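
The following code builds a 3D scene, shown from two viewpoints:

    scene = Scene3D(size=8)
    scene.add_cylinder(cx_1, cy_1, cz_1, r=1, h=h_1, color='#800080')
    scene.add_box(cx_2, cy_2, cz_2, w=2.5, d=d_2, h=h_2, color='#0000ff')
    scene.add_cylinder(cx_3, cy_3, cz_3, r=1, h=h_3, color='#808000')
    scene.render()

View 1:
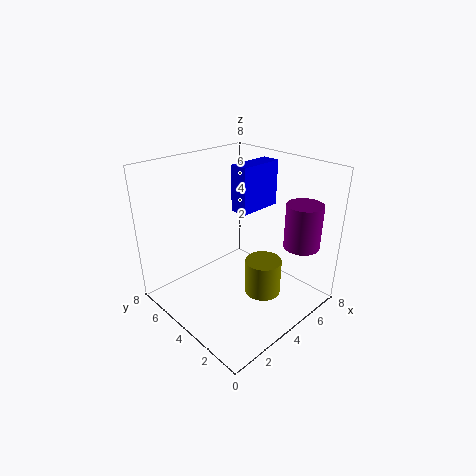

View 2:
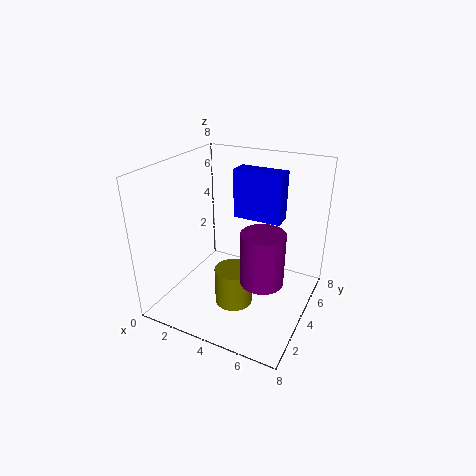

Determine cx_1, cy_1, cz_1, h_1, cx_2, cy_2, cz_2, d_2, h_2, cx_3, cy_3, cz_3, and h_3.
cx_1 = 6.5, cy_1 = 1.5, cz_1 = 3.5, h_1 = 2.5, cx_2 = 4, cy_2 = 3.5, cz_2 = 5.5, d_2 = 1, h_2 = 2.5, cx_3 = 4.5, cy_3 = 2.5, cz_3 = 1, h_3 = 2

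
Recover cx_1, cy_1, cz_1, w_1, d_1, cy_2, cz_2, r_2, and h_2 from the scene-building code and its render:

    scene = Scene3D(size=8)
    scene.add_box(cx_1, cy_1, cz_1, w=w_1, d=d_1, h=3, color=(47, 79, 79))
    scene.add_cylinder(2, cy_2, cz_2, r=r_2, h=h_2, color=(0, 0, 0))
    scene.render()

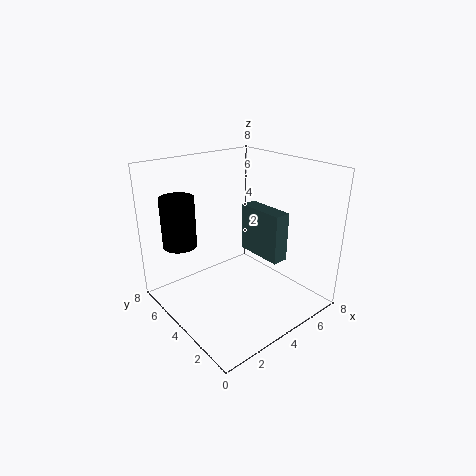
cx_1 = 6, cy_1 = 3, cz_1 = 2, w_1 = 1, d_1 = 3, cy_2 = 7, cz_2 = 3, r_2 = 1, h_2 = 3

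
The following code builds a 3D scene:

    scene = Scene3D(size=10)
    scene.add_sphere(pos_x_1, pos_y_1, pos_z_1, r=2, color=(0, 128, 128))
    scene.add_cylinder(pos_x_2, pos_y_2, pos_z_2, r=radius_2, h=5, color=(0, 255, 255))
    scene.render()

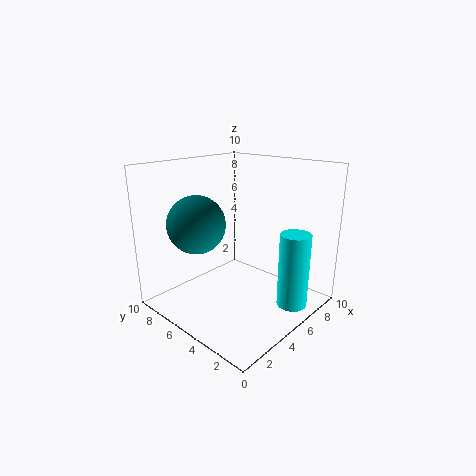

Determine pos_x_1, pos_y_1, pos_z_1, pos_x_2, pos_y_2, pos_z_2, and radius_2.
pos_x_1 = 3; pos_y_1 = 7; pos_z_1 = 6; pos_x_2 = 6; pos_y_2 = 1; pos_z_2 = 1; radius_2 = 1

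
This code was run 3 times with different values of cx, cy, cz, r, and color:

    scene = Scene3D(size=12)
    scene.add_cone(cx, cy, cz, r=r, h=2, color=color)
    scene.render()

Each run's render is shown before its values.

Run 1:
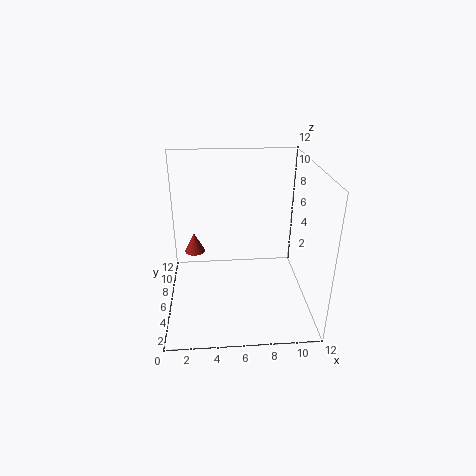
cx = 2; cy = 11; cz = 2; r = 1; color = 'brown'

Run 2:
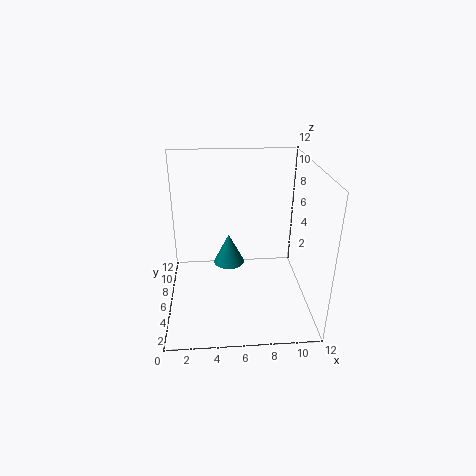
cx = 5; cy = 1; cz = 7; r = 1; color = 'teal'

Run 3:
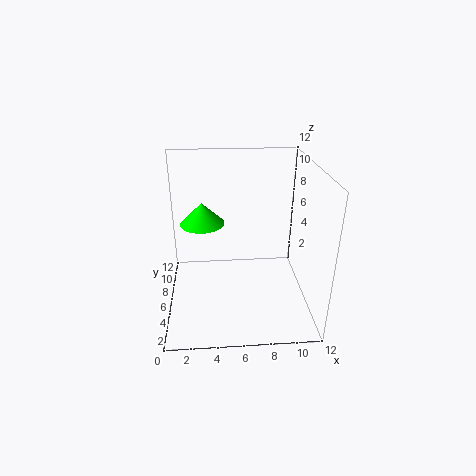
cx = 3; cy = 9; cz = 6; r = 2; color = 'lime'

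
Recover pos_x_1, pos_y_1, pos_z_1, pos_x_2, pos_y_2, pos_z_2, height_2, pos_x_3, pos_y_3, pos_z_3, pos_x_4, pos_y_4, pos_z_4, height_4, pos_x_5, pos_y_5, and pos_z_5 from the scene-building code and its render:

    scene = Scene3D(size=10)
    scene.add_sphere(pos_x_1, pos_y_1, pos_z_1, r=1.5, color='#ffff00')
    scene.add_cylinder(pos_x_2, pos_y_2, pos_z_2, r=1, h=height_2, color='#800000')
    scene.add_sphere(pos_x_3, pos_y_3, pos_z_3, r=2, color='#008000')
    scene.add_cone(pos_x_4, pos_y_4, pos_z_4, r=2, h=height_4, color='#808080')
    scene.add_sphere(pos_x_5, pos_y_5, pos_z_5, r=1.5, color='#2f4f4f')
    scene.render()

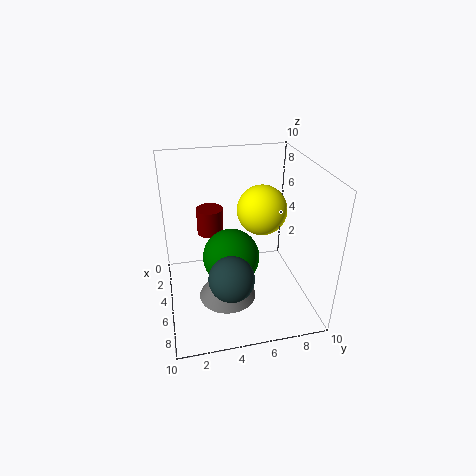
pos_x_1 = 7
pos_y_1 = 6
pos_z_1 = 8
pos_x_2 = 2
pos_y_2 = 3.5
pos_z_2 = 4
height_2 = 2
pos_x_3 = 5
pos_y_3 = 4.5
pos_z_3 = 3.5
pos_x_4 = 6
pos_y_4 = 4
pos_z_4 = 1
height_4 = 3
pos_x_5 = 7.5
pos_y_5 = 4
pos_z_5 = 3.5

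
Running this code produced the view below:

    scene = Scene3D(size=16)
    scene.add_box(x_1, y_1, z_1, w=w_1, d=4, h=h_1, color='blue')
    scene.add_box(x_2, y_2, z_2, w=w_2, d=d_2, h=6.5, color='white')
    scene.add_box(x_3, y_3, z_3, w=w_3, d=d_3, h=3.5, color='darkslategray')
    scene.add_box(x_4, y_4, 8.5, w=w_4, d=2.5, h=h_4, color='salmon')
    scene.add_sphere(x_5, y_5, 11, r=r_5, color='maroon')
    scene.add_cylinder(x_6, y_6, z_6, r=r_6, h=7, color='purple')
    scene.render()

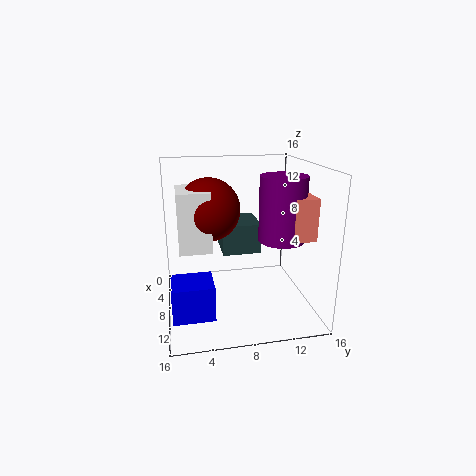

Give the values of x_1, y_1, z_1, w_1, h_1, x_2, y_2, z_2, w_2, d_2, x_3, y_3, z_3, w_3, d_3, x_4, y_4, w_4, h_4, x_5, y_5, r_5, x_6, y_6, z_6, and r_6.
x_1 = 11.5, y_1 = 0.5, z_1 = 2.5, w_1 = 3.5, h_1 = 3.5, x_2 = 4.5, y_2 = 1.5, z_2 = 7, w_2 = 5, d_2 = 3.5, x_3 = 2, y_3 = 6.5, z_3 = 5.5, w_3 = 5, d_3 = 4.5, x_4 = 7.5, y_4 = 13, w_4 = 4.5, h_4 = 4.5, x_5 = 6.5, y_5 = 5, r_5 = 3.5, x_6 = 9.5, y_6 = 12.5, z_6 = 8, r_6 = 2.5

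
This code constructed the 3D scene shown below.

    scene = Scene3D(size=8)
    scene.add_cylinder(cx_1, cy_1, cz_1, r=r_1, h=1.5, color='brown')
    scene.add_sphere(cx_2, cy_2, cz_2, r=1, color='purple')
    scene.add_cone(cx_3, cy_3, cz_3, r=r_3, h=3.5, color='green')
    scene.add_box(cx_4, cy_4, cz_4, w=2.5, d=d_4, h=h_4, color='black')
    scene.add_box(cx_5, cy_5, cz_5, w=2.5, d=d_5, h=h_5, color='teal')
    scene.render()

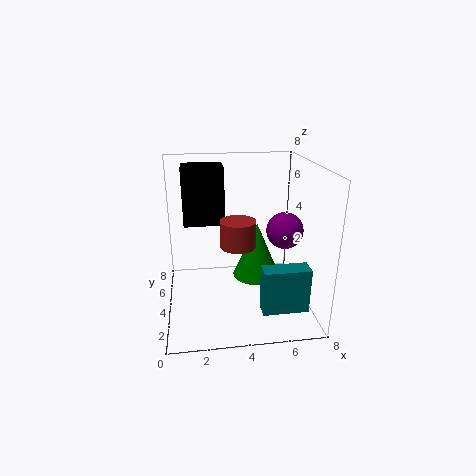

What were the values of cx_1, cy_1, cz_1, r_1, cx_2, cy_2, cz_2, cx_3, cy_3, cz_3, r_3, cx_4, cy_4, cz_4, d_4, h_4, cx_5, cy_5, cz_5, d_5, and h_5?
cx_1 = 4
cy_1 = 4
cz_1 = 3.5
r_1 = 1
cx_2 = 6.5
cy_2 = 3.5
cz_2 = 4.5
cx_3 = 5.5
cy_3 = 6
cz_3 = 0.5
r_3 = 1.5
cx_4 = 1
cy_4 = 6
cz_4 = 4
d_4 = 2
h_4 = 3.5
cx_5 = 5
cy_5 = 1.5
cz_5 = 0.5
d_5 = 1
h_5 = 2.5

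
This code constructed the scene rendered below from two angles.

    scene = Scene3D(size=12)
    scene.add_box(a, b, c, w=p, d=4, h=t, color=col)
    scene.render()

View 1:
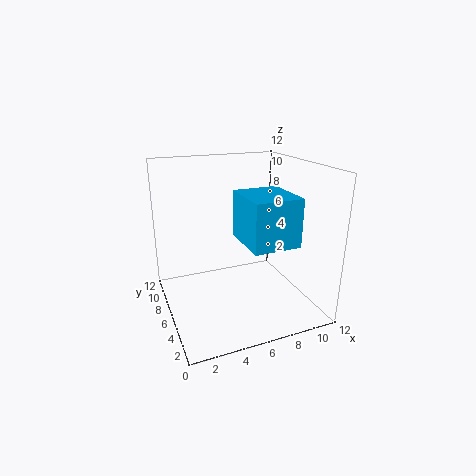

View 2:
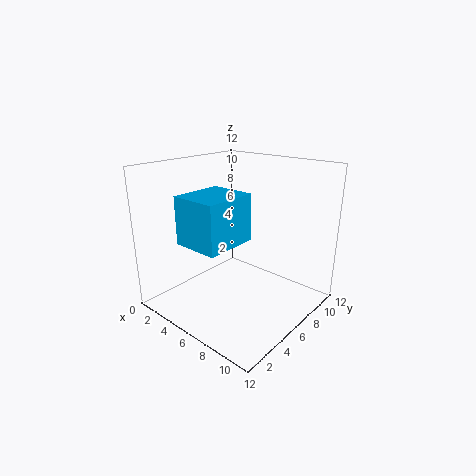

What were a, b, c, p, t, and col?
a = 5
b = 0.5
c = 7
p = 3.5
t = 3.5
col = 'deepskyblue'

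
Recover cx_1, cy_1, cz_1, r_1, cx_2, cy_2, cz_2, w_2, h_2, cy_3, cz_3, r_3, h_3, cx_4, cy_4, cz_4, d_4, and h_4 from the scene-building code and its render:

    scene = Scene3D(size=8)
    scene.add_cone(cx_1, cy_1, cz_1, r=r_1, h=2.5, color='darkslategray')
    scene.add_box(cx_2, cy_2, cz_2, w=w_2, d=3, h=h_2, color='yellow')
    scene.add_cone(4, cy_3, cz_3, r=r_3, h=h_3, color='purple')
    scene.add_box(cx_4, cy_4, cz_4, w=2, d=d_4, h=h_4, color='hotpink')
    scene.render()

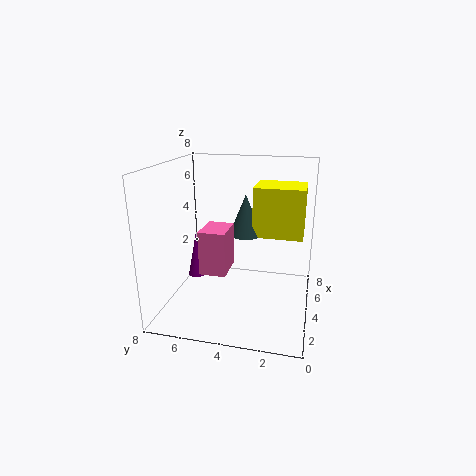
cx_1 = 6; cy_1 = 4; cz_1 = 3.5; r_1 = 1; cx_2 = 5.5; cy_2 = 0.5; cz_2 = 3.5; w_2 = 2.5; h_2 = 3; cy_3 = 6.5; cz_3 = 1.5; r_3 = 0.5; h_3 = 2.5; cx_4 = 3; cy_4 = 4.5; cz_4 = 2; d_4 = 1.5; h_4 = 2.5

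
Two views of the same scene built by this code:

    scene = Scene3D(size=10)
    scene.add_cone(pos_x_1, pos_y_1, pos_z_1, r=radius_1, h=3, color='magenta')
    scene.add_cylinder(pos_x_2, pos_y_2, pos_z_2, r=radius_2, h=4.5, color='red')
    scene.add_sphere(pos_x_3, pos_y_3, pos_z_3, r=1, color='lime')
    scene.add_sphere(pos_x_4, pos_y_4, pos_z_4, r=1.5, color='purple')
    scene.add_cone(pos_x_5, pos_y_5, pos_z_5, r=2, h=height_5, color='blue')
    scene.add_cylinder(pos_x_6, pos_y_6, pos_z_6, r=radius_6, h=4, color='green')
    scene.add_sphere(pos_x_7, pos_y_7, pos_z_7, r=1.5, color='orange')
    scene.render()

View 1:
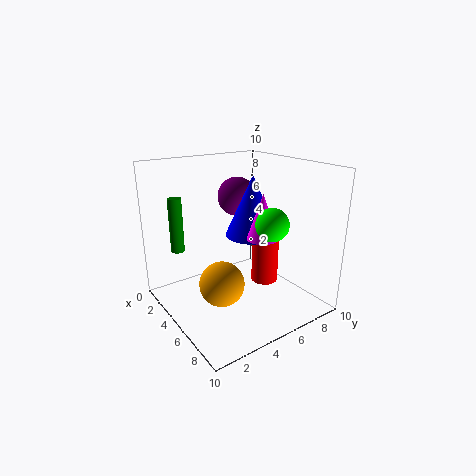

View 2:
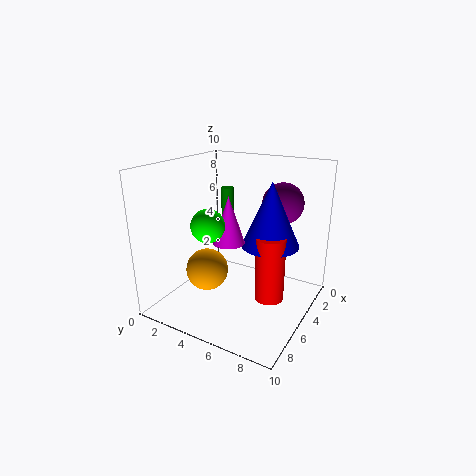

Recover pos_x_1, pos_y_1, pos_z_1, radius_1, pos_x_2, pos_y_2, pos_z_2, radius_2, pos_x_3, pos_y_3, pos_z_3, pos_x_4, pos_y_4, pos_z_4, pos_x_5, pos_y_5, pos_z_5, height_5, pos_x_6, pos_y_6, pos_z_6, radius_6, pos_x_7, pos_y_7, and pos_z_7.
pos_x_1 = 7; pos_y_1 = 5.5; pos_z_1 = 5.5; radius_1 = 1; pos_x_2 = 5; pos_y_2 = 7.5; pos_z_2 = 1; radius_2 = 1; pos_x_3 = 8.5; pos_y_3 = 5; pos_z_3 = 7; pos_x_4 = 2; pos_y_4 = 7; pos_z_4 = 7; pos_x_5 = 4; pos_y_5 = 7; pos_z_5 = 4.5; height_5 = 4.5; pos_x_6 = 1.5; pos_y_6 = 2; pos_z_6 = 3.5; radius_6 = 0.5; pos_x_7 = 6; pos_y_7 = 3; pos_z_7 = 2.5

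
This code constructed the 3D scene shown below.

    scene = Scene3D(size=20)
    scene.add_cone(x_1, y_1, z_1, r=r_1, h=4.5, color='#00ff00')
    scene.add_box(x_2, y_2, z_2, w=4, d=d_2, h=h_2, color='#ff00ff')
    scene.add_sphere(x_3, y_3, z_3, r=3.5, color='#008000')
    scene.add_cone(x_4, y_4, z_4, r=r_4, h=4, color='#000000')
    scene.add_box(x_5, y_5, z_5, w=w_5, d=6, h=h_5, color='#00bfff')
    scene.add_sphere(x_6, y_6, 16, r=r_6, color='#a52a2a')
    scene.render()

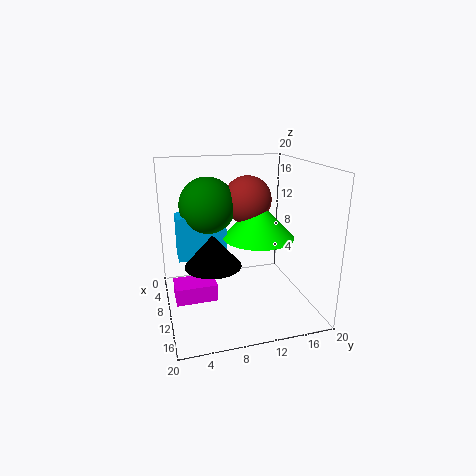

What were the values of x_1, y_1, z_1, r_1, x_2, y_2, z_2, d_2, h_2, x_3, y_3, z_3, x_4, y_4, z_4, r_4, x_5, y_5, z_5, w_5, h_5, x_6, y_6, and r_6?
x_1 = 14
y_1 = 11.5
z_1 = 11.5
r_1 = 4.5
x_2 = 6
y_2 = 1
z_2 = 0.5
d_2 = 6
h_2 = 2.5
x_3 = 12
y_3 = 5.5
z_3 = 15.5
x_4 = 14.5
y_4 = 5.5
z_4 = 8.5
r_4 = 3.5
x_5 = 10.5
y_5 = 1.5
z_5 = 9
w_5 = 3
h_5 = 5.5
x_6 = 12.5
y_6 = 10.5
r_6 = 3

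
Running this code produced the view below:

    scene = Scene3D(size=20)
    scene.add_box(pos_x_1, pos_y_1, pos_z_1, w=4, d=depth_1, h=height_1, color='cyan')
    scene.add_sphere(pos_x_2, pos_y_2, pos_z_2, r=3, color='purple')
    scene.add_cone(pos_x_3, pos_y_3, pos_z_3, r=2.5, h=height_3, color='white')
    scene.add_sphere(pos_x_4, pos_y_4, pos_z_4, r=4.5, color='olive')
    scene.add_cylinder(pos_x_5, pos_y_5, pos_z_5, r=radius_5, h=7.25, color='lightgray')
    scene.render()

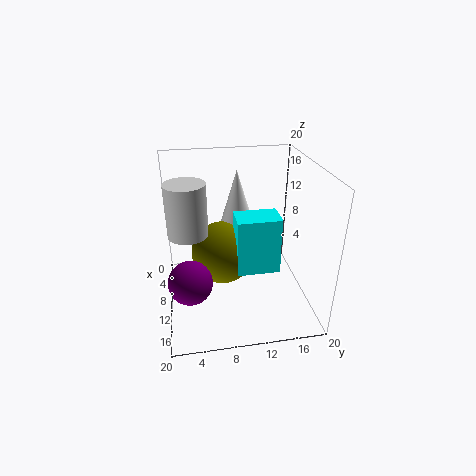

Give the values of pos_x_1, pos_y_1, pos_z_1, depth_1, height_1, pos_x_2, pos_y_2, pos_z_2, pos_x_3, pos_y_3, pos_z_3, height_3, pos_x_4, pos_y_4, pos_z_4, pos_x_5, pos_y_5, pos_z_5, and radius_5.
pos_x_1 = 8.75; pos_y_1 = 9.5; pos_z_1 = 5.5; depth_1 = 6; height_1 = 8; pos_x_2 = 12.75; pos_y_2 = 3; pos_z_2 = 5.25; pos_x_3 = 6.25; pos_y_3 = 10.5; pos_z_3 = 10.25; height_3 = 8.25; pos_x_4 = 8.5; pos_y_4 = 8; pos_z_4 = 7; pos_x_5 = 9.25; pos_y_5 = 3.25; pos_z_5 = 10.75; radius_5 = 2.75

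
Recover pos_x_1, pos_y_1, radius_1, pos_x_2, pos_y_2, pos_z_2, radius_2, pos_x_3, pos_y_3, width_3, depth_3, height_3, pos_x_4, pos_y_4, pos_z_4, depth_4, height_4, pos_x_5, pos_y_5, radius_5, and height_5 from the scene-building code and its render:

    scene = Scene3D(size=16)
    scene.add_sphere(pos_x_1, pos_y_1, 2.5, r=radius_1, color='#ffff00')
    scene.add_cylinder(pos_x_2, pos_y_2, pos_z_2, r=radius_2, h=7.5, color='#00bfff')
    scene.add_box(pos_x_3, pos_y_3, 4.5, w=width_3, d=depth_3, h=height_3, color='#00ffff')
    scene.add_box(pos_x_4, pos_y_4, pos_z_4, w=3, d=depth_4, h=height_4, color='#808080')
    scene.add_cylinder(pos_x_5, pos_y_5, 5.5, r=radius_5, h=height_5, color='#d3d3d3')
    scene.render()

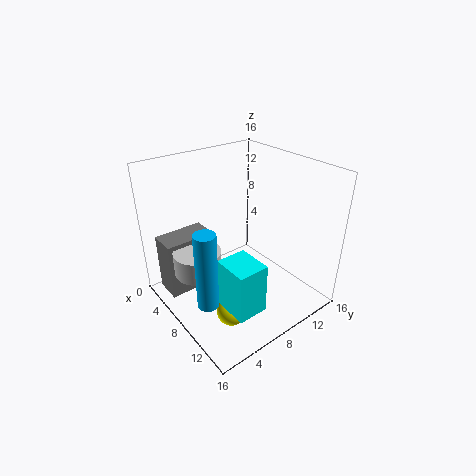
pos_x_1 = 12; pos_y_1 = 4; radius_1 = 1.5; pos_x_2 = 12.5; pos_y_2 = 1; pos_z_2 = 5.5; radius_2 = 1; pos_x_3 = 12; pos_y_3 = 2.5; width_3 = 3.5; depth_3 = 3; height_3 = 5; pos_x_4 = 3; pos_y_4 = 0.5; pos_z_4 = 2; depth_4 = 5.5; height_4 = 6.5; pos_x_5 = 7.5; pos_y_5 = 3; radius_5 = 2.5; height_5 = 2.5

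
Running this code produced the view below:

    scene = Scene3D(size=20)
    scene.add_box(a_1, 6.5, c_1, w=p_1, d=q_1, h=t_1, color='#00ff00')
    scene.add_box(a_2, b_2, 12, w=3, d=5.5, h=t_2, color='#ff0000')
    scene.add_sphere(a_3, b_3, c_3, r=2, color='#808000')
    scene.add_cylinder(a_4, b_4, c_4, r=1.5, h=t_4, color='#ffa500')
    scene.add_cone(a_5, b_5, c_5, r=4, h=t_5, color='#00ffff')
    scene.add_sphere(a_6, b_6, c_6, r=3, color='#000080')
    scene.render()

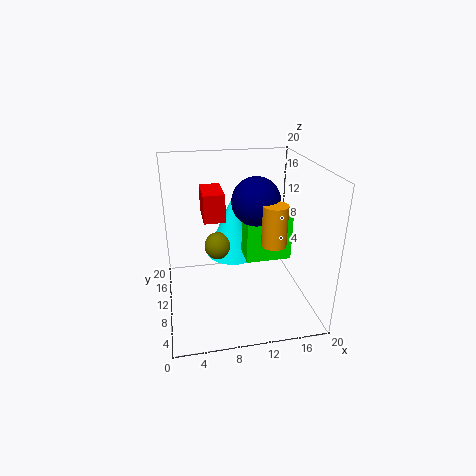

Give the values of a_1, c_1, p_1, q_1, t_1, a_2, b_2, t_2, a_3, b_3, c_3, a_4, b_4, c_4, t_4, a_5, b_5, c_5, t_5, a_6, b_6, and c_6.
a_1 = 10.5; c_1 = 8; p_1 = 6; q_1 = 3.5; t_1 = 6.5; a_2 = 5.5; b_2 = 11; t_2 = 4; a_3 = 7.5; b_3 = 12; c_3 = 8; a_4 = 13; b_4 = 3.5; c_4 = 12; t_4 = 5; a_5 = 10; b_5 = 13.5; c_5 = 6; t_5 = 9; a_6 = 11.5; b_6 = 6.5; c_6 = 16.5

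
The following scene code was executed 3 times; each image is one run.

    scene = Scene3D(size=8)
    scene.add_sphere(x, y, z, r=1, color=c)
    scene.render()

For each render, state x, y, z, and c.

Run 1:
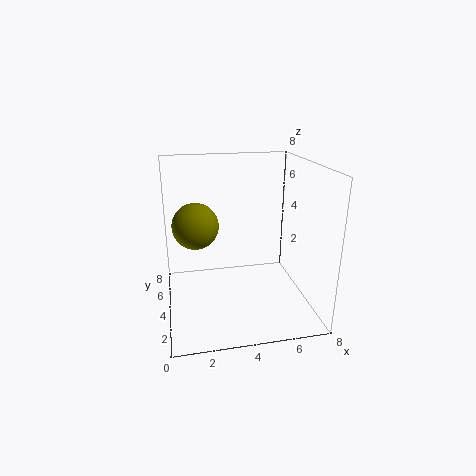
x = 1.5; y = 1; z = 6; c = 'olive'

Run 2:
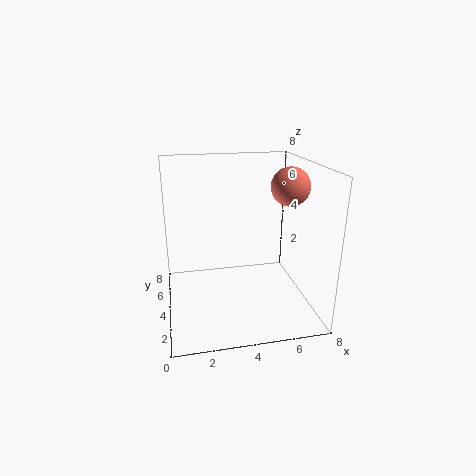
x = 6.5; y = 3; z = 7; c = 'salmon'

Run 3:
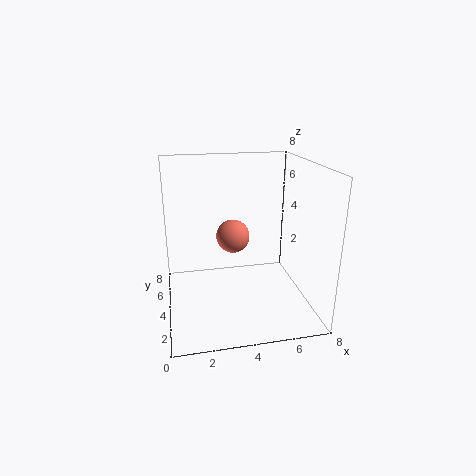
x = 4; y = 5.5; z = 3.5; c = 'salmon'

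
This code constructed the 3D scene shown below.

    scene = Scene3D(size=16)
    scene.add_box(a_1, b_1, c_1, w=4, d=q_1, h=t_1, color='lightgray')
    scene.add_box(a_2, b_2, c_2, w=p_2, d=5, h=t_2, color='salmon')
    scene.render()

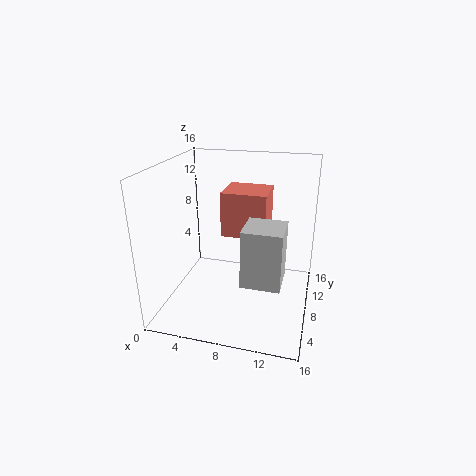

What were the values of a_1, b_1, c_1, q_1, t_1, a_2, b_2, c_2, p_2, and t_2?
a_1 = 9.5, b_1 = 3, c_1 = 5, q_1 = 4, t_1 = 6, a_2 = 5, b_2 = 11, c_2 = 6.5, p_2 = 5.5, t_2 = 5.5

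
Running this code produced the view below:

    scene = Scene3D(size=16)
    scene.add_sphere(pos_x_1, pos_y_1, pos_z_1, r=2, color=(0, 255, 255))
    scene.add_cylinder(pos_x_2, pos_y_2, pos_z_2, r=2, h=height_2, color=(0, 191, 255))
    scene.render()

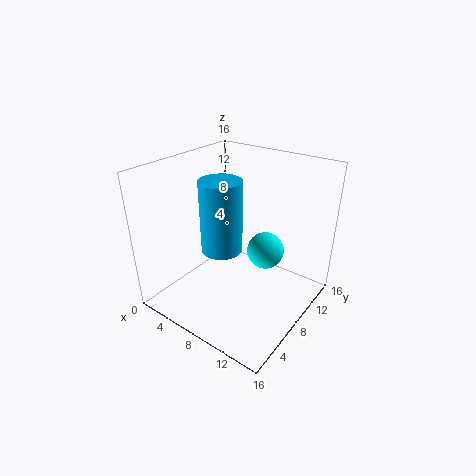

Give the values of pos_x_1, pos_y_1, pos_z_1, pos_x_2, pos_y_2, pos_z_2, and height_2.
pos_x_1 = 11, pos_y_1 = 9, pos_z_1 = 7, pos_x_2 = 9, pos_y_2 = 4, pos_z_2 = 9, height_2 = 7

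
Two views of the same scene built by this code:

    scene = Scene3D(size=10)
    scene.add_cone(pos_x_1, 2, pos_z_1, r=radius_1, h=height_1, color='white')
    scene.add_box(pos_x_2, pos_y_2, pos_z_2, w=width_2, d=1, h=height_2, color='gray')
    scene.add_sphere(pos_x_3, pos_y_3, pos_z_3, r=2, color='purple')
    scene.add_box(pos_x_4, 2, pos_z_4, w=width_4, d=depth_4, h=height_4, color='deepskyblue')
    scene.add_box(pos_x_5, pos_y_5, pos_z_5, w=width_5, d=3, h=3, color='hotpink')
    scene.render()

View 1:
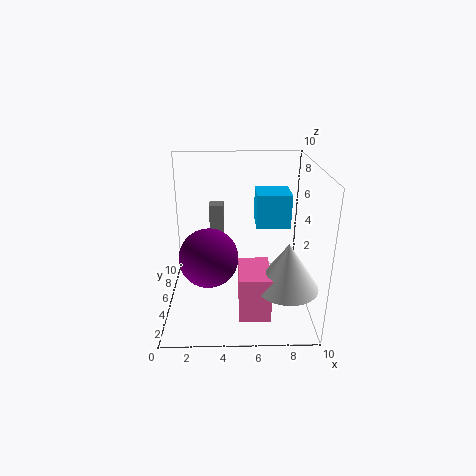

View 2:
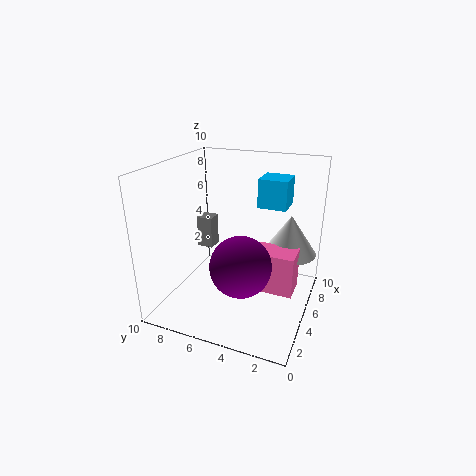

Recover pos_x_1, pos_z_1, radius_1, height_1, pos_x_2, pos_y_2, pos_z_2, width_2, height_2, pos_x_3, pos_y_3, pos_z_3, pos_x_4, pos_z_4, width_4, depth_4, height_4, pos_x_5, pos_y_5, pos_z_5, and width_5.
pos_x_1 = 8
pos_z_1 = 3
radius_1 = 2
height_1 = 3
pos_x_2 = 3
pos_y_2 = 6
pos_z_2 = 5
width_2 = 1
height_2 = 2
pos_x_3 = 3
pos_y_3 = 4
pos_z_3 = 4
pos_x_4 = 6
pos_z_4 = 7
width_4 = 2
depth_4 = 2
height_4 = 2
pos_x_5 = 5
pos_y_5 = 1
pos_z_5 = 1
width_5 = 2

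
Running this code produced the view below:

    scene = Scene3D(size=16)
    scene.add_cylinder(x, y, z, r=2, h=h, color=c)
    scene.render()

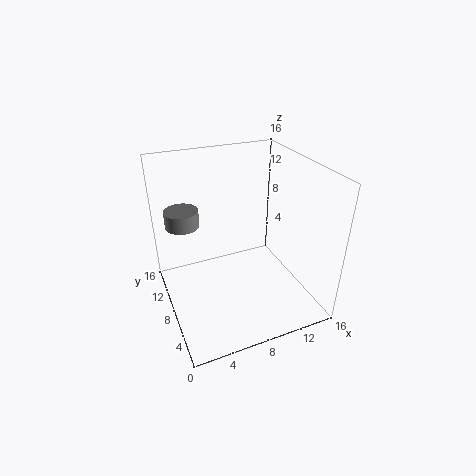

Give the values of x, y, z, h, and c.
x = 3, y = 13, z = 8, h = 2, c = 'gray'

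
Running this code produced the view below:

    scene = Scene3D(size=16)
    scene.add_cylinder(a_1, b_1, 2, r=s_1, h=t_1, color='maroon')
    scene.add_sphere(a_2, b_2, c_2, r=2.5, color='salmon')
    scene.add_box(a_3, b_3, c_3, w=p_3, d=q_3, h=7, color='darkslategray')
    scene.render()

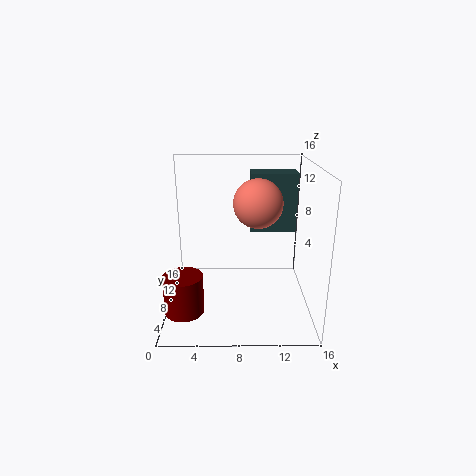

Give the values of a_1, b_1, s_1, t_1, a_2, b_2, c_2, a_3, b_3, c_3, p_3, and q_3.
a_1 = 2.5; b_1 = 3; s_1 = 2; t_1 = 4; a_2 = 10; b_2 = 6; c_2 = 12.5; a_3 = 9.5; b_3 = 11; c_3 = 7.5; p_3 = 5.5; q_3 = 3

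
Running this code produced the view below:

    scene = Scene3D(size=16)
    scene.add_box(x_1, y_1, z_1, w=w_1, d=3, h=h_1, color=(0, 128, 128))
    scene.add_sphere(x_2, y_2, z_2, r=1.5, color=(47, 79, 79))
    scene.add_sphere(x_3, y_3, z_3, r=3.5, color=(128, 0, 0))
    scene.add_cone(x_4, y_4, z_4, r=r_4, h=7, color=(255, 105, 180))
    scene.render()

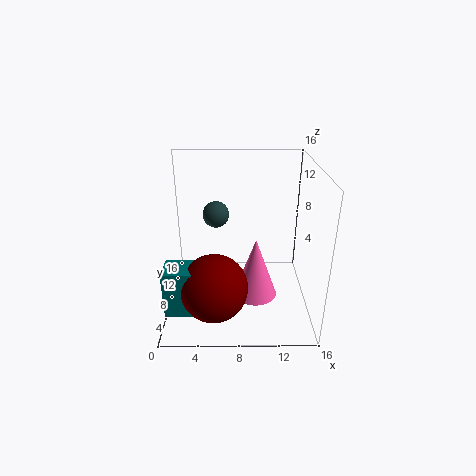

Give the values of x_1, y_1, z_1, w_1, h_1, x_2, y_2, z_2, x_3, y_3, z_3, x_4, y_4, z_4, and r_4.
x_1 = 0.5
y_1 = 2
z_1 = 2
w_1 = 4.5
h_1 = 5
x_2 = 5.5
y_2 = 10
z_2 = 10
x_3 = 5.5
y_3 = 3.5
z_3 = 4.5
x_4 = 10
y_4 = 7.5
z_4 = 1
r_4 = 2.5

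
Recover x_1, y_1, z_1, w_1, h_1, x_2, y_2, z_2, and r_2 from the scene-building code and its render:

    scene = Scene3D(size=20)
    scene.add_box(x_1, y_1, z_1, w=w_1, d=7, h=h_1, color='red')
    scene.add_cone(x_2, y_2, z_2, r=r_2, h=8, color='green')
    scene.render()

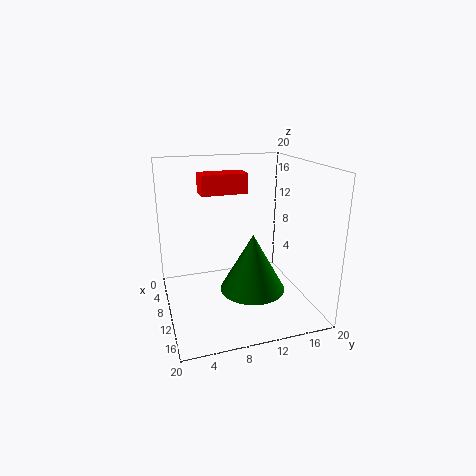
x_1 = 2; y_1 = 6; z_1 = 15; w_1 = 3.5; h_1 = 3; x_2 = 12; y_2 = 11.5; z_2 = 3; r_2 = 4.5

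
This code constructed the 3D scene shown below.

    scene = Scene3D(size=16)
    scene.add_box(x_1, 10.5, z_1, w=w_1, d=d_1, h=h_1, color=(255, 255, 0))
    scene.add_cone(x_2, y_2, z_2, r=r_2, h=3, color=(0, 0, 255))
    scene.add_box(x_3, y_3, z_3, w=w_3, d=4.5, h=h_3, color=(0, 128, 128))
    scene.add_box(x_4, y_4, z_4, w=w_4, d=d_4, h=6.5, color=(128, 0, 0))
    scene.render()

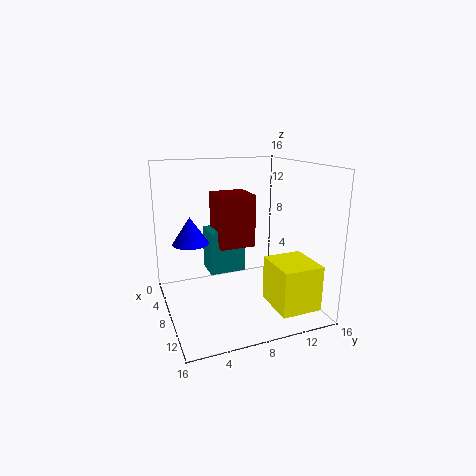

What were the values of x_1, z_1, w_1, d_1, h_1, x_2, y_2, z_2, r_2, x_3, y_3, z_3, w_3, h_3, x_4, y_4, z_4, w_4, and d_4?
x_1 = 9.5, z_1 = 1, w_1 = 5, d_1 = 4.5, h_1 = 5, x_2 = 6.5, y_2 = 3, z_2 = 7.5, r_2 = 2, x_3 = 0.5, y_3 = 6, z_3 = 2, w_3 = 3.5, h_3 = 5.5, x_4 = 0.5, y_4 = 7, z_4 = 5.5, w_4 = 4.5, d_4 = 4.5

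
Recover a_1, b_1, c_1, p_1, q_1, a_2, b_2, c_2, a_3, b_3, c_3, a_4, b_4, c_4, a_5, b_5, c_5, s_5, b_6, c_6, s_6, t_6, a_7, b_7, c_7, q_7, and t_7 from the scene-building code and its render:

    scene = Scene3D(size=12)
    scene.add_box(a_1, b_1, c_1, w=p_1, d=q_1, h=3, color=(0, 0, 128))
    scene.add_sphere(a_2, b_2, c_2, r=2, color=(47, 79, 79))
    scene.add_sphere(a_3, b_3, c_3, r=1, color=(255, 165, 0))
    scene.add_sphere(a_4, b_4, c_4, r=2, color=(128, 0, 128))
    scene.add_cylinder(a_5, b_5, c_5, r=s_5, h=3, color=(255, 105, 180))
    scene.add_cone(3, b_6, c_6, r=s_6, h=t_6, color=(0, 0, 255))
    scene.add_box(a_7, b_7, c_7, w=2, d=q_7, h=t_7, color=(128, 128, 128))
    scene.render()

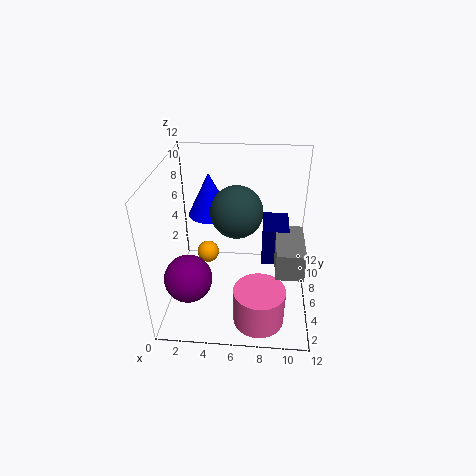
a_1 = 8, b_1 = 4, c_1 = 5, p_1 = 2, q_1 = 3, a_2 = 6, b_2 = 5, c_2 = 9, a_3 = 3, b_3 = 8, c_3 = 3, a_4 = 2, b_4 = 4, c_4 = 3, a_5 = 8, b_5 = 2, c_5 = 1, s_5 = 2, b_6 = 10, c_6 = 6, s_6 = 2, t_6 = 4, a_7 = 9, b_7 = 1, c_7 = 6, q_7 = 4, t_7 = 2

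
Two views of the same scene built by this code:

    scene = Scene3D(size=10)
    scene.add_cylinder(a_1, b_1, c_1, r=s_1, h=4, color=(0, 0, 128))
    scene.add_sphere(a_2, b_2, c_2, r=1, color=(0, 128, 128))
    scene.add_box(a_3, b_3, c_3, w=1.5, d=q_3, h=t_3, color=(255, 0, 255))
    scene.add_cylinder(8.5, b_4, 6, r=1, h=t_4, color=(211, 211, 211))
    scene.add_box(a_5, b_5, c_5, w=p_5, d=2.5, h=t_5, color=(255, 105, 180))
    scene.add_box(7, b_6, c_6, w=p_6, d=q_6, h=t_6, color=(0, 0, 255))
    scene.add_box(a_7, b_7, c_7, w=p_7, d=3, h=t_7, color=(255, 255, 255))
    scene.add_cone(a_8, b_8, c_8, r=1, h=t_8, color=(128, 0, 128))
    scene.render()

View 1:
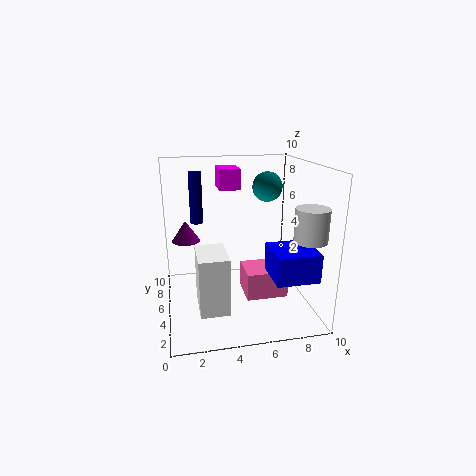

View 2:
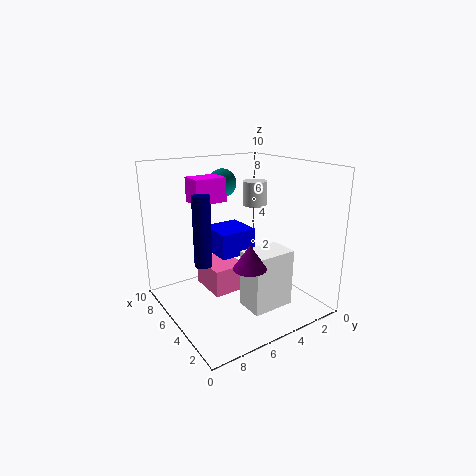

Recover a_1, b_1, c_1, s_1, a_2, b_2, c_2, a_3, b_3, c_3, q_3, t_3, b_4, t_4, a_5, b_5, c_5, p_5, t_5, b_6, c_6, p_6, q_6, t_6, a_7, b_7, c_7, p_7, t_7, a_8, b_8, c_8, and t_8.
a_1 = 2.5, b_1 = 9, c_1 = 5, s_1 = 0.5, a_2 = 7, b_2 = 5, c_2 = 8.5, a_3 = 4, b_3 = 6.5, c_3 = 8, q_3 = 2, t_3 = 1.5, b_4 = 1, t_4 = 2, a_5 = 5.5, b_5 = 4, c_5 = 0.5, p_5 = 3, t_5 = 2, b_6 = 2, c_6 = 2.5, p_6 = 3, q_6 = 3, t_6 = 2, a_7 = 2, b_7 = 2.5, c_7 = 0.5, p_7 = 2, t_7 = 4, a_8 = 1.5, b_8 = 6.5, c_8 = 4.5, t_8 = 1.5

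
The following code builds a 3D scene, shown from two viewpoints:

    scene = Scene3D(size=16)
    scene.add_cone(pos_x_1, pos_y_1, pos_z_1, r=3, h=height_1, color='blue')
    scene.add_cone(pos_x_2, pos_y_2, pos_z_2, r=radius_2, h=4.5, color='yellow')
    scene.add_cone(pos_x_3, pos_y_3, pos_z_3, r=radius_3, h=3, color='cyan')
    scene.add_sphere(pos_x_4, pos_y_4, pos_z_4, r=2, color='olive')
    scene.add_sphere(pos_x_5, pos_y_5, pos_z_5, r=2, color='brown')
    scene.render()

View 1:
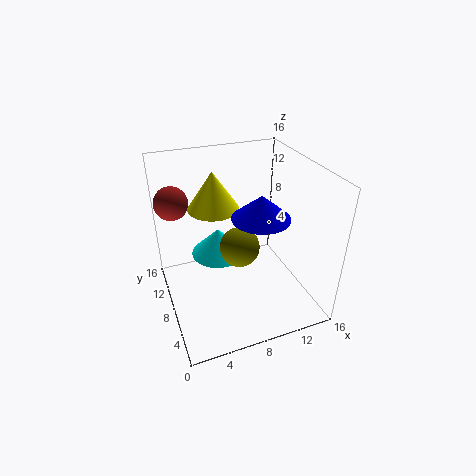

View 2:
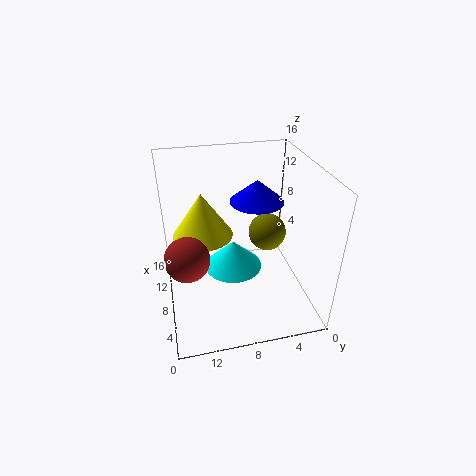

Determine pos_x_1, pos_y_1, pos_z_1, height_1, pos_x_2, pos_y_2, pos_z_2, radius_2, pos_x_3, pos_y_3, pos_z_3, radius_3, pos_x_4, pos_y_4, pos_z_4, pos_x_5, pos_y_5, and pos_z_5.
pos_x_1 = 9.5, pos_y_1 = 5.5, pos_z_1 = 11.5, height_1 = 2.5, pos_x_2 = 6.5, pos_y_2 = 12, pos_z_2 = 10, radius_2 = 3, pos_x_3 = 6, pos_y_3 = 9, pos_z_3 = 6, radius_3 = 3, pos_x_4 = 7, pos_y_4 = 5, pos_z_4 = 9, pos_x_5 = 2, pos_y_5 = 14, pos_z_5 = 10.5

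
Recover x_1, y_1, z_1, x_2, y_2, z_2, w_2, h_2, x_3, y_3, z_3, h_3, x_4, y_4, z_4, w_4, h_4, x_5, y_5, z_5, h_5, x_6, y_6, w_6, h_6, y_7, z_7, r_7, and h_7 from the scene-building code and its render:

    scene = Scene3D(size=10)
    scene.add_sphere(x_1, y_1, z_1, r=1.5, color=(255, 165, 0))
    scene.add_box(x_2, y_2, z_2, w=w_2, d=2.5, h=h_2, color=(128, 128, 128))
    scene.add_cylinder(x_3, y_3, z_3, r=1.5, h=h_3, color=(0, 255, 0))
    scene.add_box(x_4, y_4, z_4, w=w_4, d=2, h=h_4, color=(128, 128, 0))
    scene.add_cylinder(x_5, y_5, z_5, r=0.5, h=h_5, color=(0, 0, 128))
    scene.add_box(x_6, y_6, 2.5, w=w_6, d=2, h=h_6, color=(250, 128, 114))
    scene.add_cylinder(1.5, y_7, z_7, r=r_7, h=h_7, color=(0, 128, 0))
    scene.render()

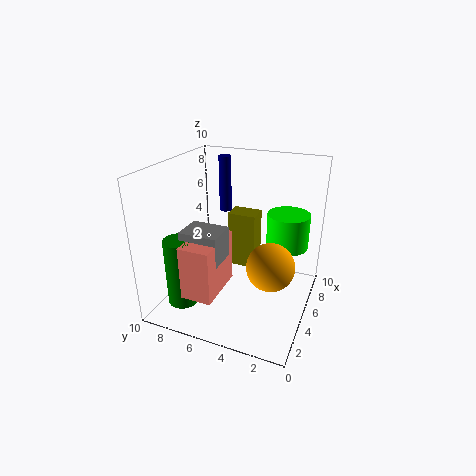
x_1 = 3, y_1 = 2, z_1 = 4.5, x_2 = 1.5, y_2 = 5, z_2 = 4.5, w_2 = 2, h_2 = 2, x_3 = 7, y_3 = 2, z_3 = 4, h_3 = 2.5, x_4 = 5.5, y_4 = 4, z_4 = 2.5, w_4 = 1.5, h_4 = 4, x_5 = 9.5, y_5 = 8, z_5 = 5, h_5 = 4.5, x_6 = 0.5, y_6 = 5, w_6 = 3.5, h_6 = 3.5, y_7 = 7.5, z_7 = 1.5, r_7 = 1, h_7 = 4.5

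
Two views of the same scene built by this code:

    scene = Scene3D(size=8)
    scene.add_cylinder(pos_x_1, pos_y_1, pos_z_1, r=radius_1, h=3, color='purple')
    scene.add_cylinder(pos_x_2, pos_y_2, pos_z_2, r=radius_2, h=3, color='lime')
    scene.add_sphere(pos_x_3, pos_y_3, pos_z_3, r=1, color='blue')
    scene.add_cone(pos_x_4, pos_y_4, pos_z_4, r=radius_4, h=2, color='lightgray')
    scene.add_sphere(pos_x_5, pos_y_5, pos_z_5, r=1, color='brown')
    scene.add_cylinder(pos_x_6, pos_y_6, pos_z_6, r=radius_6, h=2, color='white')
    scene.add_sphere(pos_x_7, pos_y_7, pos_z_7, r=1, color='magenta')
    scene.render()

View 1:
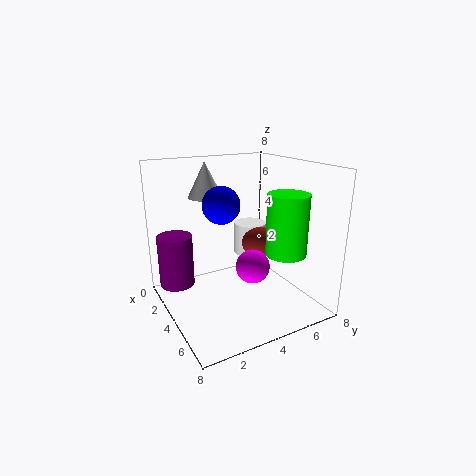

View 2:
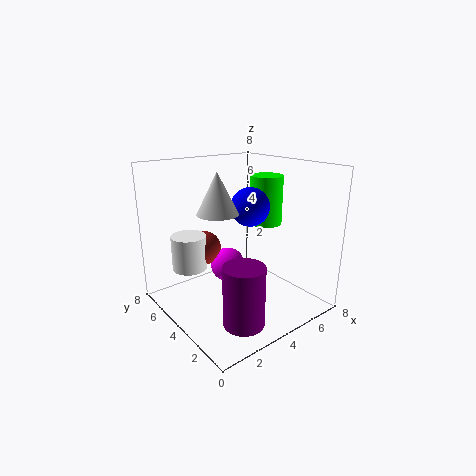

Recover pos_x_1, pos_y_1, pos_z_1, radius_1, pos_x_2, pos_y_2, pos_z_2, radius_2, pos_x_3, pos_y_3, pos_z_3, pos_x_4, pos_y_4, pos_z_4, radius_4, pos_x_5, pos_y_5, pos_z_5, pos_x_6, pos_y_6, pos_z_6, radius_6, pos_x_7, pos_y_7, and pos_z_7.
pos_x_1 = 2, pos_y_1 = 1, pos_z_1 = 1, radius_1 = 1, pos_x_2 = 7, pos_y_2 = 5, pos_z_2 = 4, radius_2 = 1, pos_x_3 = 4, pos_y_3 = 3, pos_z_3 = 6, pos_x_4 = 2, pos_y_4 = 3, pos_z_4 = 6, radius_4 = 1, pos_x_5 = 3, pos_y_5 = 6, pos_z_5 = 3, pos_x_6 = 2, pos_y_6 = 6, pos_z_6 = 2, radius_6 = 1, pos_x_7 = 4, pos_y_7 = 5, pos_z_7 = 2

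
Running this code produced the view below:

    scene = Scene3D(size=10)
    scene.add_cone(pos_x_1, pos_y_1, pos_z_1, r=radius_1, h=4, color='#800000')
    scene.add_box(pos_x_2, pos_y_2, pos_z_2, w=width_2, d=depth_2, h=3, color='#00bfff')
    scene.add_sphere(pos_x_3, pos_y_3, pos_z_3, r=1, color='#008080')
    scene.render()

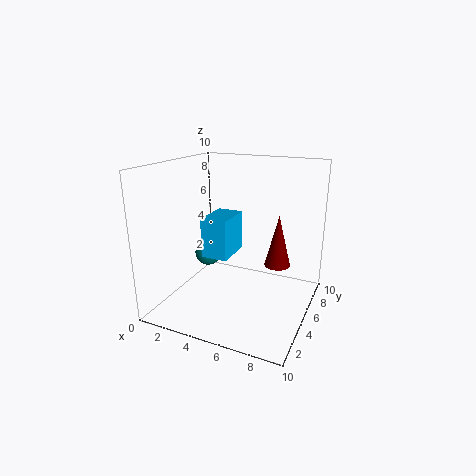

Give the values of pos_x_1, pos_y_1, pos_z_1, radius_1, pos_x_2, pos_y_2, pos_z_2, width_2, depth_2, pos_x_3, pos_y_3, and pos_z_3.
pos_x_1 = 7
pos_y_1 = 8
pos_z_1 = 2
radius_1 = 1
pos_x_2 = 2
pos_y_2 = 5
pos_z_2 = 3
width_2 = 2
depth_2 = 3
pos_x_3 = 2
pos_y_3 = 6
pos_z_3 = 3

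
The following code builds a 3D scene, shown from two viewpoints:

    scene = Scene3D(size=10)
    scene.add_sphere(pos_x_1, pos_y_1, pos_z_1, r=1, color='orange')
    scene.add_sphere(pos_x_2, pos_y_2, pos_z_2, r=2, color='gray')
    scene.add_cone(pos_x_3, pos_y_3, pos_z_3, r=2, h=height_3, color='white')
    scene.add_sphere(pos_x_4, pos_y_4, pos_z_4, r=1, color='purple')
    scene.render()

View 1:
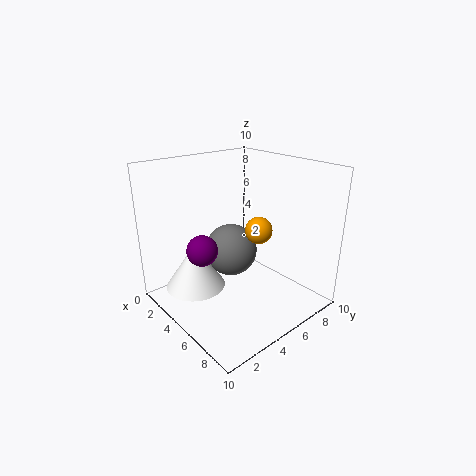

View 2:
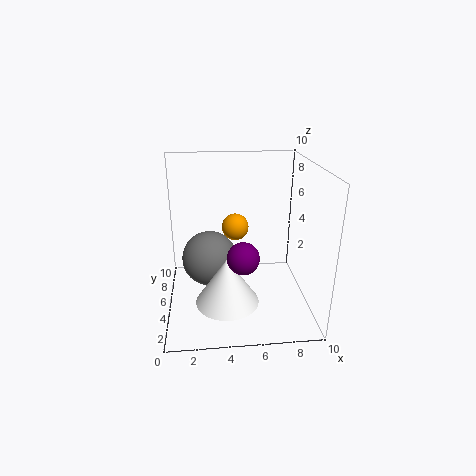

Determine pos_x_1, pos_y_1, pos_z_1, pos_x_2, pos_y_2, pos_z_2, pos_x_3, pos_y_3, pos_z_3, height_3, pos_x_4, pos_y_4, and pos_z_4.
pos_x_1 = 5, pos_y_1 = 7, pos_z_1 = 5, pos_x_2 = 3, pos_y_2 = 6, pos_z_2 = 3, pos_x_3 = 4, pos_y_3 = 2, pos_z_3 = 2, height_3 = 3, pos_x_4 = 5, pos_y_4 = 2, pos_z_4 = 5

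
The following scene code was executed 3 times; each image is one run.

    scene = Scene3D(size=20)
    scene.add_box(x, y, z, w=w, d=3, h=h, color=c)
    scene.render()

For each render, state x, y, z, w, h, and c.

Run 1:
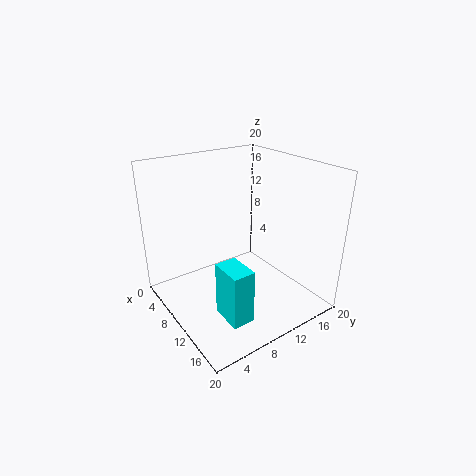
x = 12
y = 5
z = 1
w = 4.5
h = 7.5
c = 'cyan'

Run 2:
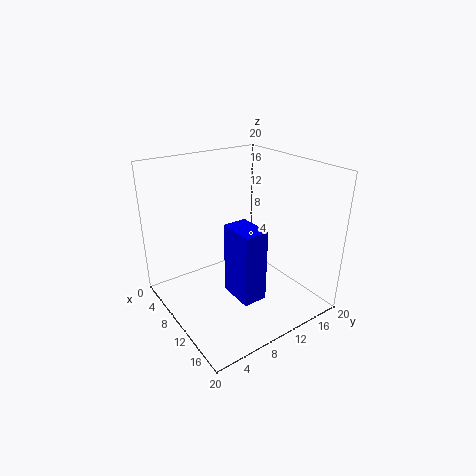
x = 13.5
y = 5.5
z = 5.5
w = 4.5
h = 9
c = 'blue'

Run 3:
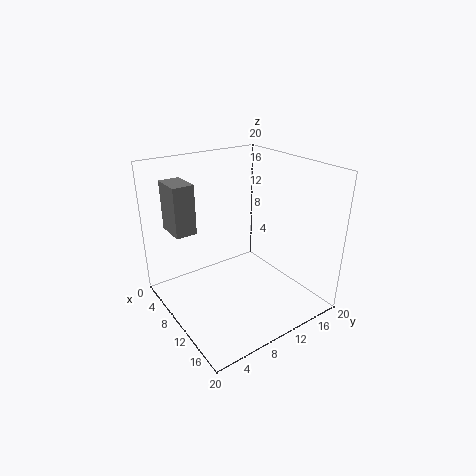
x = 2
y = 2.5
z = 10.5
w = 4.5
h = 7
c = 'gray'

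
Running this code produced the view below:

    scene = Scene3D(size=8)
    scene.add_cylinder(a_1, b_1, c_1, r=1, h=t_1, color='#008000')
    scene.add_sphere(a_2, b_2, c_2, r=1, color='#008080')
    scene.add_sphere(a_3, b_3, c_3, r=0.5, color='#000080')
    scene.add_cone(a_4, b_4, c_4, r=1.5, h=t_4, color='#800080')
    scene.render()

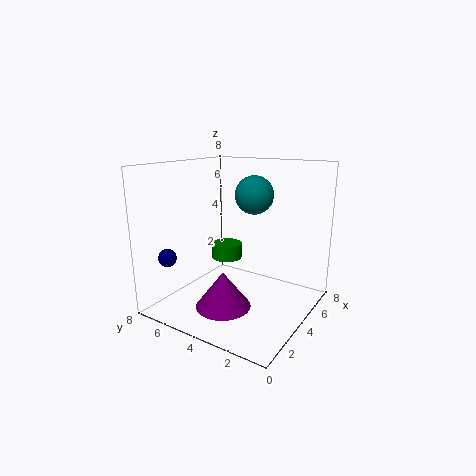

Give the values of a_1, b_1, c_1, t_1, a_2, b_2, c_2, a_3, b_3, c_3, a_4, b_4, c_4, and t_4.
a_1 = 6.5, b_1 = 6.5, c_1 = 1.5, t_1 = 1, a_2 = 4, b_2 = 3, c_2 = 6.5, a_3 = 1.5, b_3 = 7, c_3 = 3, a_4 = 2.5, b_4 = 4, c_4 = 0.5, t_4 = 2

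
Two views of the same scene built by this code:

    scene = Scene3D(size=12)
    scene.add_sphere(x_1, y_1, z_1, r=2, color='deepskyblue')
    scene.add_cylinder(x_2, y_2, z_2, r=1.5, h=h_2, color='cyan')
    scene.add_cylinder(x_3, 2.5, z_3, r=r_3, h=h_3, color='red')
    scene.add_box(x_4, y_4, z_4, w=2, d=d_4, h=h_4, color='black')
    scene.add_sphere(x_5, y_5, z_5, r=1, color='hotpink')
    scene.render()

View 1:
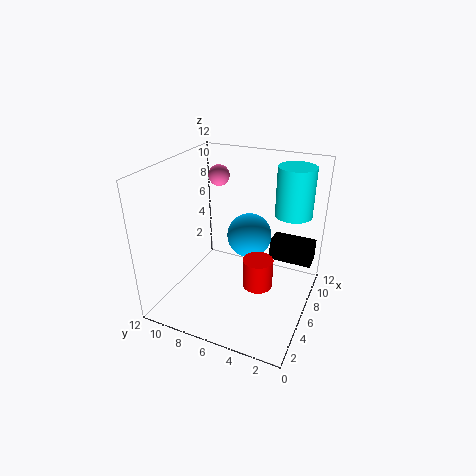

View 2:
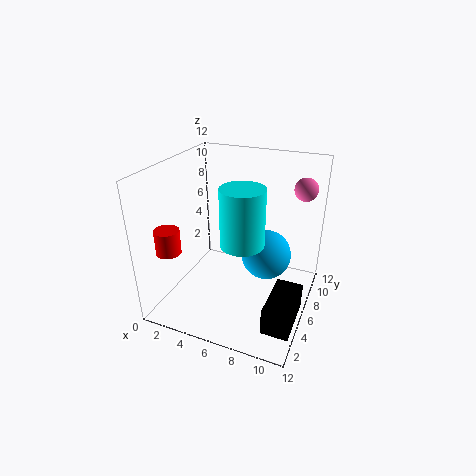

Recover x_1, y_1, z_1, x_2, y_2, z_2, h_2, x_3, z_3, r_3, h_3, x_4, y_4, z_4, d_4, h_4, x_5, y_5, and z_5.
x_1 = 8.5, y_1 = 6, z_1 = 5, x_2 = 8, y_2 = 2, z_2 = 8, h_2 = 4, x_3 = 1.5, z_3 = 5.5, r_3 = 1, h_3 = 2, x_4 = 10, y_4 = 0.5, z_4 = 2, d_4 = 4, h_4 = 2, x_5 = 10.5, y_5 = 10, z_5 = 9.5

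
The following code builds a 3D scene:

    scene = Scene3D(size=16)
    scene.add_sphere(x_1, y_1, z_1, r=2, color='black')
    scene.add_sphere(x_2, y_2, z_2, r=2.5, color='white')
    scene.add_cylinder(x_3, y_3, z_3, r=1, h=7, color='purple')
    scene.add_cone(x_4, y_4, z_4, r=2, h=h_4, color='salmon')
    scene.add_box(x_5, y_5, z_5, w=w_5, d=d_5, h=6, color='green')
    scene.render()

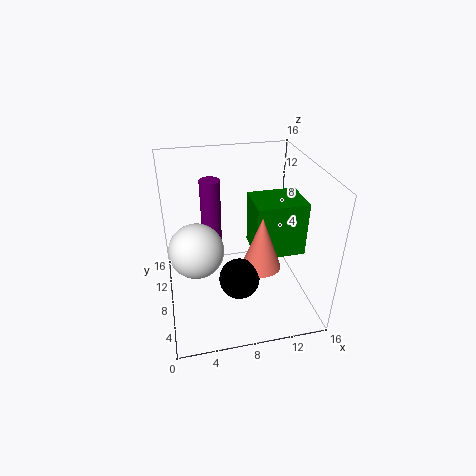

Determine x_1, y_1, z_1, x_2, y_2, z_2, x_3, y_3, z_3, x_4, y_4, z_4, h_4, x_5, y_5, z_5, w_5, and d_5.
x_1 = 7, y_1 = 3, z_1 = 6.5, x_2 = 3, y_2 = 3, z_2 = 10.5, x_3 = 5, y_3 = 7, z_3 = 8.5, x_4 = 9.5, y_4 = 4, z_4 = 7, h_4 = 5.5, x_5 = 9.5, y_5 = 5.5, z_5 = 6.5, w_5 = 5.5, d_5 = 4.5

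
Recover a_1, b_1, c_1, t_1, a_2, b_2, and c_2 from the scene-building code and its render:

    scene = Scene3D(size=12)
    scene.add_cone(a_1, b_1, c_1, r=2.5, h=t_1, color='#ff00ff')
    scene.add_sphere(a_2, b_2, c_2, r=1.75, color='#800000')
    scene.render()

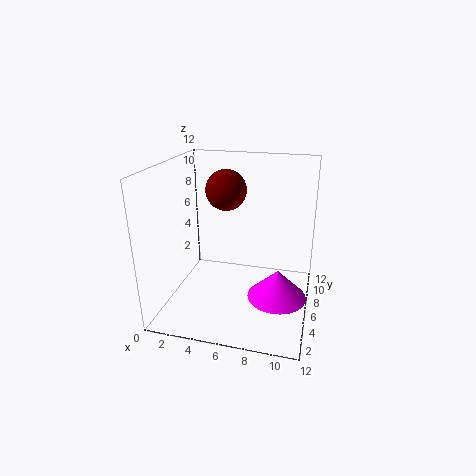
a_1 = 9.5
b_1 = 5.75
c_1 = 1
t_1 = 2.5
a_2 = 4.5
b_2 = 7.75
c_2 = 9.5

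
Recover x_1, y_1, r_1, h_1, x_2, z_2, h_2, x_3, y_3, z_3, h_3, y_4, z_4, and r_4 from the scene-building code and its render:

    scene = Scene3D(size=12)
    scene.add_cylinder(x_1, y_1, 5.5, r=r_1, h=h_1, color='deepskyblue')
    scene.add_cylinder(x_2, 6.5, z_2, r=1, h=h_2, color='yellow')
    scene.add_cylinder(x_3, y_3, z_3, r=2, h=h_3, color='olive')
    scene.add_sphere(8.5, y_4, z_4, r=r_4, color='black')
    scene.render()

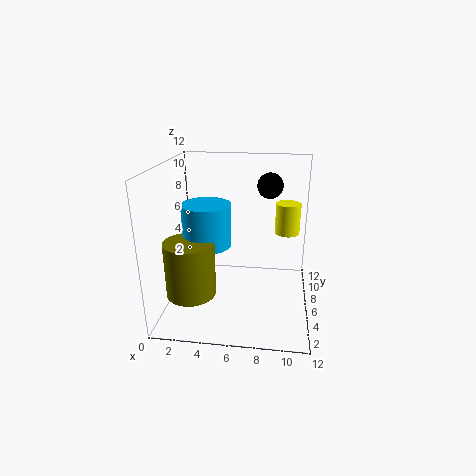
x_1 = 3.5; y_1 = 5.5; r_1 = 2; h_1 = 3.5; x_2 = 10; z_2 = 6.5; h_2 = 2.5; x_3 = 2.5; y_3 = 3.5; z_3 = 2; h_3 = 4.5; y_4 = 6; z_4 = 10.5; r_4 = 1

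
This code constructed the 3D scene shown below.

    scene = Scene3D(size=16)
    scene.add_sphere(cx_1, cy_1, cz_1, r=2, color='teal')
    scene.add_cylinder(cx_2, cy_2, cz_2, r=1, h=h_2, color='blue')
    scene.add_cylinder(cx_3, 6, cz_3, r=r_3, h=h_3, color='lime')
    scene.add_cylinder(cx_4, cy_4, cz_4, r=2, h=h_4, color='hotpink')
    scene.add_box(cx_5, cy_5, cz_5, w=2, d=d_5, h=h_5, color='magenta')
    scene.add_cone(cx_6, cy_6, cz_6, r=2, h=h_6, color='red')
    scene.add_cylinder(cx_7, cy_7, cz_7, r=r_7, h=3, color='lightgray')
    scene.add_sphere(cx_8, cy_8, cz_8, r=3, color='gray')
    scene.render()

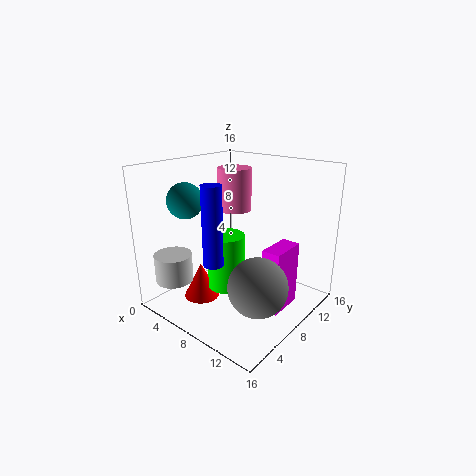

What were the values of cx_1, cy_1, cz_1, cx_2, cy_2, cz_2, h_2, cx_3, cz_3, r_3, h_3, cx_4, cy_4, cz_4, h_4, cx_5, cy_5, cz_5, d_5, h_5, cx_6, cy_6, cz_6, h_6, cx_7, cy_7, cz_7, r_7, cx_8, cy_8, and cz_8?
cx_1 = 3
cy_1 = 5
cz_1 = 12
cx_2 = 9
cy_2 = 3
cz_2 = 7
h_2 = 8
cx_3 = 8
cz_3 = 3
r_3 = 2
h_3 = 6
cx_4 = 5
cy_4 = 11
cz_4 = 10
h_4 = 5
cx_5 = 12
cy_5 = 7
cz_5 = 1
d_5 = 4
h_5 = 7
cx_6 = 5
cy_6 = 5
cz_6 = 1
h_6 = 4
cx_7 = 4
cy_7 = 2
cz_7 = 4
r_7 = 2
cx_8 = 13
cy_8 = 5
cz_8 = 5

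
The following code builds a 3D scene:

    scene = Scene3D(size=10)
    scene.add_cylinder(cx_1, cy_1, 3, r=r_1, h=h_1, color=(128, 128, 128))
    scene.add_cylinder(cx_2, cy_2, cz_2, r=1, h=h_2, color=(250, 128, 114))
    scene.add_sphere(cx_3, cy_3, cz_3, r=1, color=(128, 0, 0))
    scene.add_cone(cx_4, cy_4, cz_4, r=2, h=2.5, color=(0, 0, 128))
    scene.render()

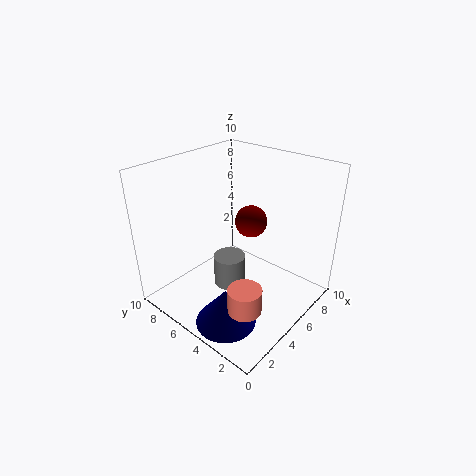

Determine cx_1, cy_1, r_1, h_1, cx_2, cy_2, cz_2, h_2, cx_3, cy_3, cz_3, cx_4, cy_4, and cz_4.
cx_1 = 3, cy_1 = 4, r_1 = 1, h_1 = 2, cx_2 = 1.5, cy_2 = 1.5, cz_2 = 3, h_2 = 1.5, cx_3 = 4.5, cy_3 = 3.5, cz_3 = 7, cx_4 = 2, cy_4 = 3.5, cz_4 = 0.5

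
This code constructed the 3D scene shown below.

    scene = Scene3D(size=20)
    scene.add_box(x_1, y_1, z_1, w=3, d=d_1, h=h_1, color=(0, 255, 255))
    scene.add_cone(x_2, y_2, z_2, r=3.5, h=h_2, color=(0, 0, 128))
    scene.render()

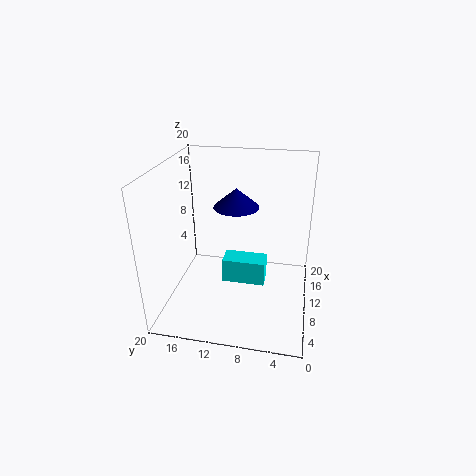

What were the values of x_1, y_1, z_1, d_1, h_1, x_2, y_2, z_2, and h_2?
x_1 = 8.5; y_1 = 6; z_1 = 3.5; d_1 = 6; h_1 = 3.5; x_2 = 16; y_2 = 11.5; z_2 = 12; h_2 = 3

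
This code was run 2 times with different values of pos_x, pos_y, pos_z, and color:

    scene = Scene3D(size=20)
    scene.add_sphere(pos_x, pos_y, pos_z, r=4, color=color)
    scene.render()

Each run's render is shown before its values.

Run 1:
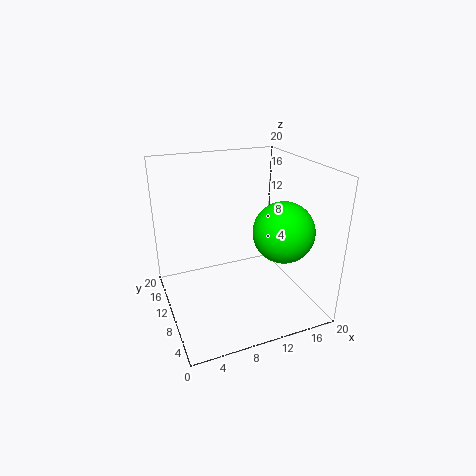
pos_x = 14.5, pos_y = 5.5, pos_z = 12, color = 'lime'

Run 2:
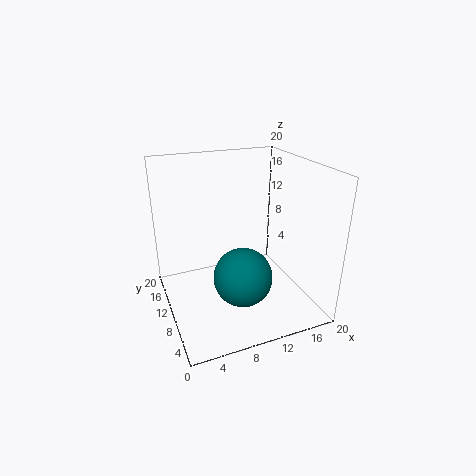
pos_x = 9.5, pos_y = 7, pos_z = 5.5, color = 'teal'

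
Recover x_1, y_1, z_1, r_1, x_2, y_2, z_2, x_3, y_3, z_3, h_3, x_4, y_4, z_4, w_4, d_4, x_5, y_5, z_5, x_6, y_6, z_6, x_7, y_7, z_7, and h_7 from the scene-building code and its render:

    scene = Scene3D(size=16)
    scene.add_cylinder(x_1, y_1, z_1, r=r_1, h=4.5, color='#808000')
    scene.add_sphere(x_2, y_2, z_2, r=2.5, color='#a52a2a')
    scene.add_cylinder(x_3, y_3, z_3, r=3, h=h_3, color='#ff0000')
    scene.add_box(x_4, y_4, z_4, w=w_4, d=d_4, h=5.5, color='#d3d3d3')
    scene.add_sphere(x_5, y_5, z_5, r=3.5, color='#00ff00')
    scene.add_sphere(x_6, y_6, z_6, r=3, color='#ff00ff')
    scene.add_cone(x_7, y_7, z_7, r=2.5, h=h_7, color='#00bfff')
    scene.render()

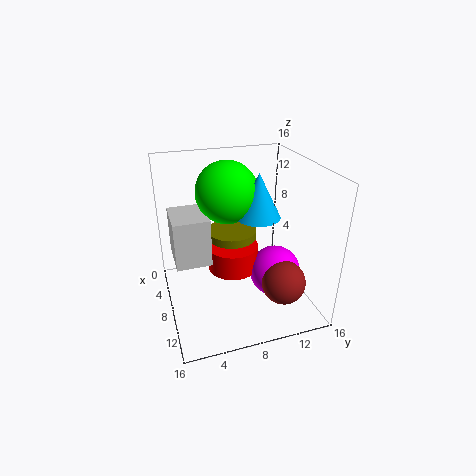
x_1 = 4; y_1 = 8.5; z_1 = 2.5; r_1 = 3; x_2 = 11; y_2 = 12.5; z_2 = 3; x_3 = 6; y_3 = 8; z_3 = 3; h_3 = 3; x_4 = 3; y_4 = 1; z_4 = 5; w_4 = 5; d_4 = 4; x_5 = 5.5; y_5 = 7.5; z_5 = 12.5; x_6 = 8.5; y_6 = 12.5; z_6 = 3; x_7 = 7.5; y_7 = 10.5; z_7 = 10; h_7 = 5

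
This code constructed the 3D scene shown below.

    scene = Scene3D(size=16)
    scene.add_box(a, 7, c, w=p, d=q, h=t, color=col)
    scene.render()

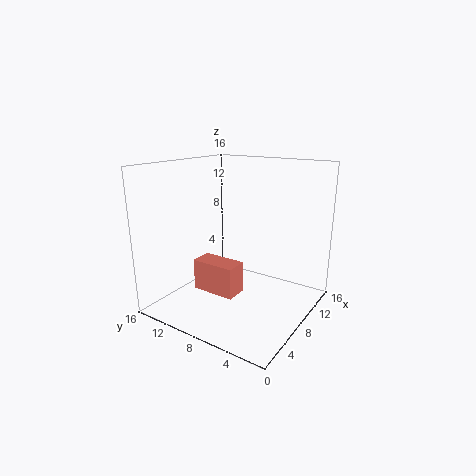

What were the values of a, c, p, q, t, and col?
a = 5; c = 2; p = 2.5; q = 5; t = 3.5; col = 'salmon'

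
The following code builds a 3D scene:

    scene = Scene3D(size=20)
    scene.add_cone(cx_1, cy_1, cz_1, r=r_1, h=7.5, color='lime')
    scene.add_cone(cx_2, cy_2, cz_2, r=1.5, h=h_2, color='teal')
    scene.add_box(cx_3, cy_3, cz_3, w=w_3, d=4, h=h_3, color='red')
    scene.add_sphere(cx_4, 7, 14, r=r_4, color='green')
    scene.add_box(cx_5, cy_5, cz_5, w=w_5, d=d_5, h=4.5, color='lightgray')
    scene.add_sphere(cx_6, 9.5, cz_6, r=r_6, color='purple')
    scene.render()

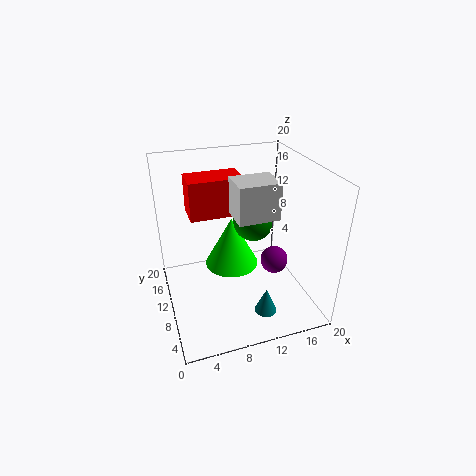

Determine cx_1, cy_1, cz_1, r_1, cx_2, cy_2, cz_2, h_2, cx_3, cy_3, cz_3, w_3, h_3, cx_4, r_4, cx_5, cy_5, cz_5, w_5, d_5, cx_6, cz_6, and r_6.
cx_1 = 10, cy_1 = 13, cz_1 = 4, r_1 = 4, cx_2 = 12, cy_2 = 4, cz_2 = 1.5, h_2 = 3.5, cx_3 = 3.5, cy_3 = 9, cz_3 = 14, w_3 = 7, h_3 = 5, cx_4 = 11, r_4 = 2.5, cx_5 = 8, cy_5 = 3.5, cz_5 = 15.5, w_5 = 5, d_5 = 4, cx_6 = 15.5, cz_6 = 5.5, r_6 = 2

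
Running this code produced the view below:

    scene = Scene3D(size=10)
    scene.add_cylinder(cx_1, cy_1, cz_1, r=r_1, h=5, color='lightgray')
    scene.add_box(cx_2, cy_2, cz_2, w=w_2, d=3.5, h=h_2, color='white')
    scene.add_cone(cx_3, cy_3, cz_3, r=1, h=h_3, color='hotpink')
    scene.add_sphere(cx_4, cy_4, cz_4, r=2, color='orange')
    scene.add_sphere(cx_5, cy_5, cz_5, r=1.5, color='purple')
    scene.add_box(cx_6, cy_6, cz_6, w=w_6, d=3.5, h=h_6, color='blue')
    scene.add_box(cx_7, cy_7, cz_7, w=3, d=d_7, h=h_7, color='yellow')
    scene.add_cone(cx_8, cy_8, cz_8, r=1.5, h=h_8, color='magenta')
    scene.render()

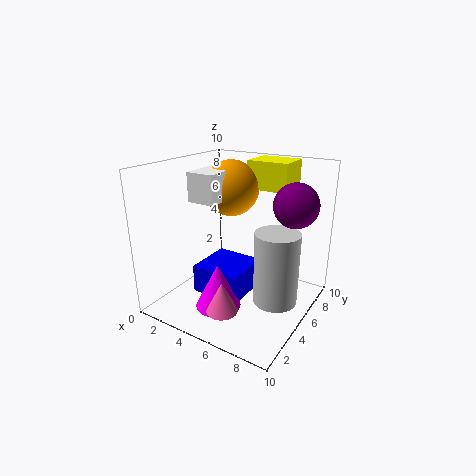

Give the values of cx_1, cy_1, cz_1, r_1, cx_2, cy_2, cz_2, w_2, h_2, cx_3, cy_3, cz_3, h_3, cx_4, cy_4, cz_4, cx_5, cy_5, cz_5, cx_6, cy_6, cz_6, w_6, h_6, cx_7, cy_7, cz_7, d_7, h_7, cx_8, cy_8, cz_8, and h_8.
cx_1 = 8
cy_1 = 5
cz_1 = 1
r_1 = 1.5
cx_2 = 2
cy_2 = 3.5
cz_2 = 7.5
w_2 = 2
h_2 = 2
cx_3 = 6
cy_3 = 1.5
cz_3 = 1.5
h_3 = 2
cx_4 = 3.5
cy_4 = 6.5
cz_4 = 8
cx_5 = 8.5
cy_5 = 6.5
cz_5 = 7.5
cx_6 = 2.5
cy_6 = 3
cz_6 = 1
w_6 = 3.5
h_6 = 2
cx_7 = 4.5
cy_7 = 7
cz_7 = 8
d_7 = 2.5
h_7 = 2
cx_8 = 5
cy_8 = 2.5
cz_8 = 1
h_8 = 3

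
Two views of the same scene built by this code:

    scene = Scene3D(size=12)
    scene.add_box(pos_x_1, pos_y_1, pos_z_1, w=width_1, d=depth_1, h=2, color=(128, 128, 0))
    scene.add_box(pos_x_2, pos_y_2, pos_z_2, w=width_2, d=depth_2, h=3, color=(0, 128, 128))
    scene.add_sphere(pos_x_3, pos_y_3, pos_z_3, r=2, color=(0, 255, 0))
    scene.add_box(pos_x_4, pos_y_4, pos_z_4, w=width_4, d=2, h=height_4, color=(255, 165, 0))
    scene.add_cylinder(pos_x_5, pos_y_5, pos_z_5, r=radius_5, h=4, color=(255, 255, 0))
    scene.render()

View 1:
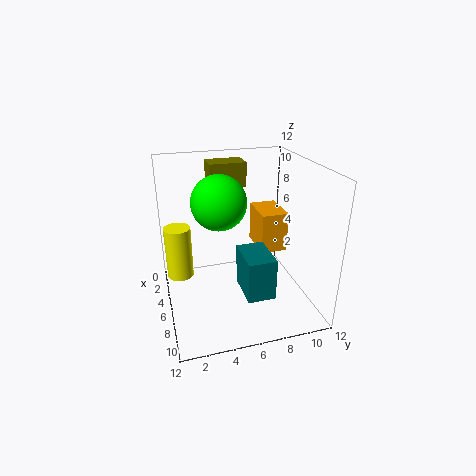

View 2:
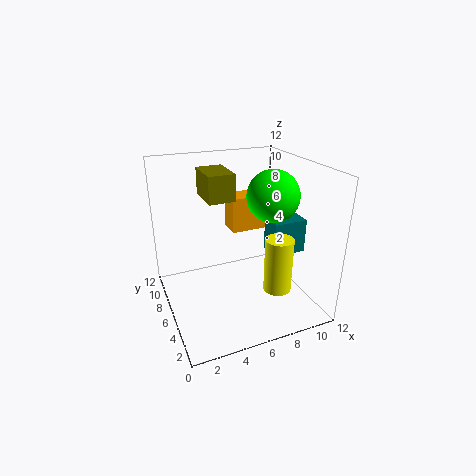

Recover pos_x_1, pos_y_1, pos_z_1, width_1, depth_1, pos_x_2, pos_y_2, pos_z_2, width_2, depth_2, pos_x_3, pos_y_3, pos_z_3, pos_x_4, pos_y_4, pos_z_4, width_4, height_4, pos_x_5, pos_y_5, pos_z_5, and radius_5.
pos_x_1 = 3; pos_y_1 = 4; pos_z_1 = 10; width_1 = 2; depth_1 = 3; pos_x_2 = 9; pos_y_2 = 5; pos_z_2 = 4; width_2 = 3; depth_2 = 2; pos_x_3 = 8; pos_y_3 = 4; pos_z_3 = 10; pos_x_4 = 6; pos_y_4 = 7; pos_z_4 = 6; width_4 = 3; height_4 = 3; pos_x_5 = 7; pos_y_5 = 1; pos_z_5 = 4; radius_5 = 1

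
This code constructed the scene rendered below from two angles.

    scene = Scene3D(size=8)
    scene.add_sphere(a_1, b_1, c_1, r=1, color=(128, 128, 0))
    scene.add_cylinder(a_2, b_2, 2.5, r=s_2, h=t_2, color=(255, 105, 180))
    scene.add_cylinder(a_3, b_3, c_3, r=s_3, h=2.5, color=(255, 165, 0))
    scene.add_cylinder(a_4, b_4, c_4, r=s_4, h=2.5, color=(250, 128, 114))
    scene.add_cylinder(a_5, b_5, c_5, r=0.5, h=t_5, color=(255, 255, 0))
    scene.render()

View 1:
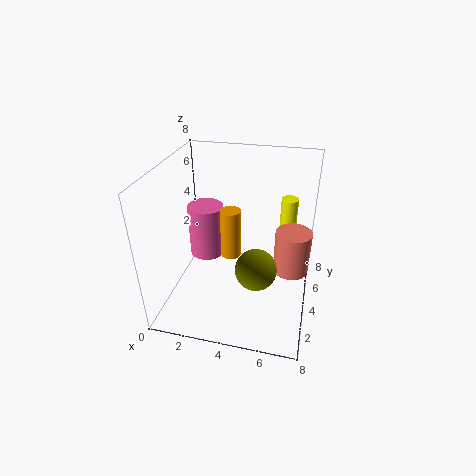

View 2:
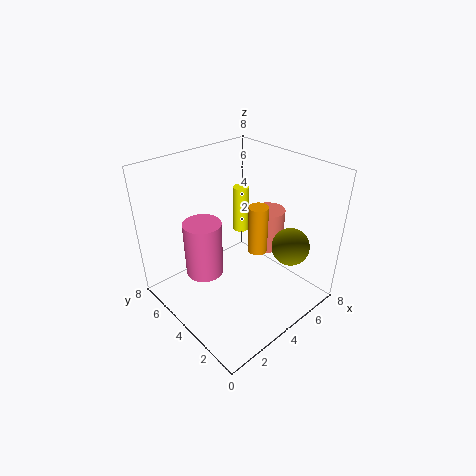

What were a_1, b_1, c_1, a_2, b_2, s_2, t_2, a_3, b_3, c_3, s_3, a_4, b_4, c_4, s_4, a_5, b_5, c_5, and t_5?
a_1 = 5.5; b_1 = 1.5; c_1 = 4; a_2 = 2; b_2 = 4.5; s_2 = 1; t_2 = 3; a_3 = 4; b_3 = 2.5; c_3 = 4; s_3 = 0.5; a_4 = 7; b_4 = 4.5; c_4 = 2; s_4 = 1; a_5 = 6.5; b_5 = 6.5; c_5 = 2.5; t_5 = 3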